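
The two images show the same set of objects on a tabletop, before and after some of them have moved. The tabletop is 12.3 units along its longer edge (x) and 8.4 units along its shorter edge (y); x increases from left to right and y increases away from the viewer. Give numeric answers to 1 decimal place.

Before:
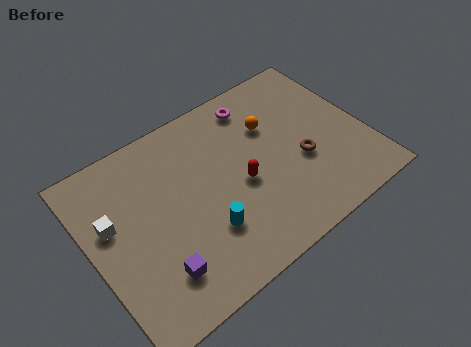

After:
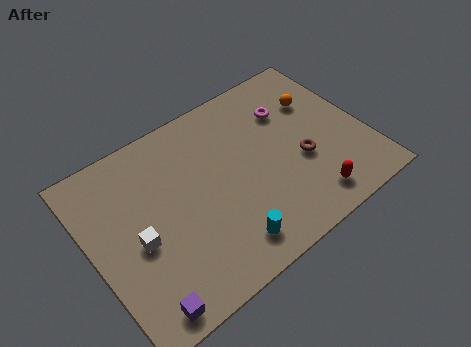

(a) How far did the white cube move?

1.7

From (1.0, 5.1) to (1.9, 3.7), the white cube covered √(0.9² + 1.4²) ≈ 1.7 units.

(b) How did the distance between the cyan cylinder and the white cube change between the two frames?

-0.3

Before: roughly 4.5 units apart; after: 4.2. That's 0.3 units closer together.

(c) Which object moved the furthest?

the red capsule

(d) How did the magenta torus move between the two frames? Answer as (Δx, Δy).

(1.3, -1.1)

From the two frames, the magenta torus sits at roughly (8.0, 7.1) before and (9.3, 6.0) after.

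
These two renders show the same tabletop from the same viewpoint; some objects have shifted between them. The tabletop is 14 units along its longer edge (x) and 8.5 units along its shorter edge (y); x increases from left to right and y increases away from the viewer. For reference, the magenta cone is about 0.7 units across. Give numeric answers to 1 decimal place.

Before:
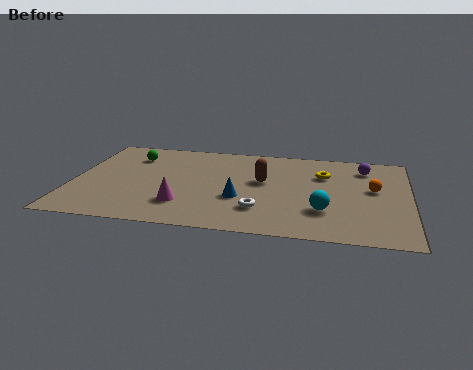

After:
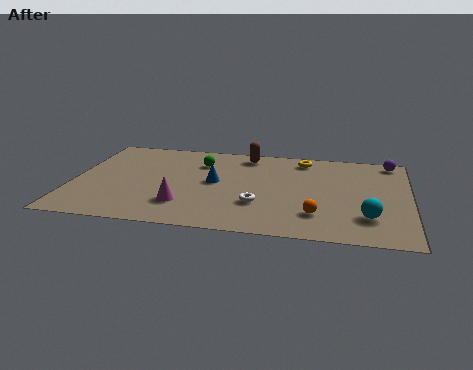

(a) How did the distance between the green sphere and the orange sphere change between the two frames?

-3.8

Before: roughly 10.3 units apart; after: 6.5. That's 3.8 units closer together.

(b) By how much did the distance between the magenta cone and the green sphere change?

-0.8

The distance was about 4.9 in the first image and 4.1 in the second, so they moved 0.8 units closer together.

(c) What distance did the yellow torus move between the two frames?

1.7

The yellow torus moved from about (10.4, 5.9) to (9.5, 7.3), a distance of √(0.9² + 1.4²) ≈ 1.7.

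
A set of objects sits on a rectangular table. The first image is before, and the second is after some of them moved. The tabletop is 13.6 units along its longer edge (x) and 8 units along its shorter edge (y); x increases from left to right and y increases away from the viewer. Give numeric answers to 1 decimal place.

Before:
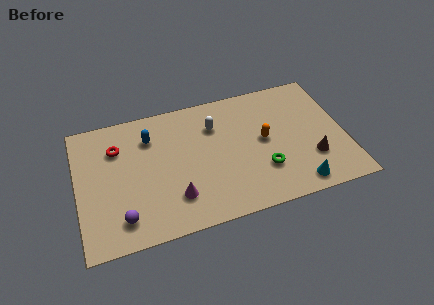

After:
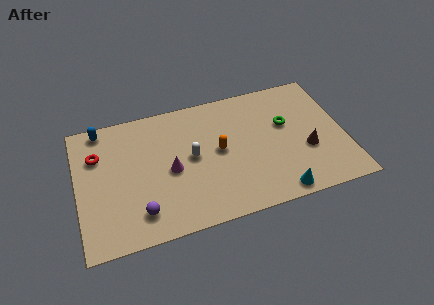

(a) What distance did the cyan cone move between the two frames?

1.0

The cyan cone moved from about (10.9, 1.0) to (9.9, 0.8), a distance of √(1.0² + 0.2²) ≈ 1.0.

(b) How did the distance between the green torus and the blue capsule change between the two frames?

+3.0

The distance was about 6.6 in the first image and 9.6 in the second, so they moved 3.0 units further apart.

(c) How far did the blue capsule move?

2.7

The blue capsule moved from about (3.8, 6.0) to (1.4, 7.2), a distance of √(2.4² + 1.2²) ≈ 2.7.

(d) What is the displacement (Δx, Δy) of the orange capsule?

(-2.3, 0.0)

From the two frames, the orange capsule sits at roughly (9.5, 4.2) before and (7.2, 4.2) after.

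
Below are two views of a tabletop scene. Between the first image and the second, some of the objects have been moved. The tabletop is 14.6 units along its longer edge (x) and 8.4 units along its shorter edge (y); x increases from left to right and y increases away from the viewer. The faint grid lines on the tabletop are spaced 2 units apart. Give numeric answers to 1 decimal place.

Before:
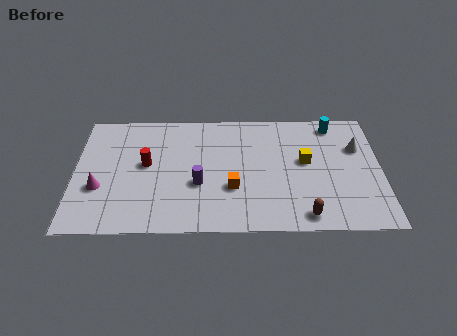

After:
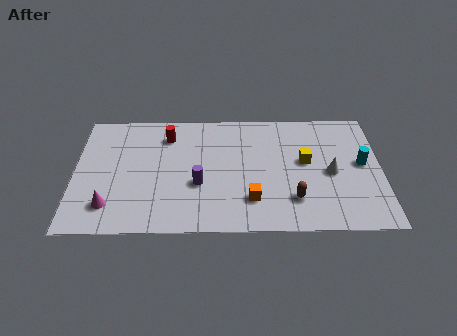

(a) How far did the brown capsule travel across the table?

1.2

From (10.9, 1.0) to (10.4, 2.1), the brown capsule covered √(0.5² + 1.1²) ≈ 1.2 units.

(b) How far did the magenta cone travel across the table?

1.3

The magenta cone was near (1.2, 3.0) before and (1.7, 1.8) after, so it travelled √(0.5² + 1.2²) ≈ 1.3 units.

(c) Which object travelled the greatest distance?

the cyan cylinder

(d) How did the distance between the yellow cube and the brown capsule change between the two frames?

-1.0

The distance was about 3.7 in the first image and 2.7 in the second, so they moved 1.0 units closer together.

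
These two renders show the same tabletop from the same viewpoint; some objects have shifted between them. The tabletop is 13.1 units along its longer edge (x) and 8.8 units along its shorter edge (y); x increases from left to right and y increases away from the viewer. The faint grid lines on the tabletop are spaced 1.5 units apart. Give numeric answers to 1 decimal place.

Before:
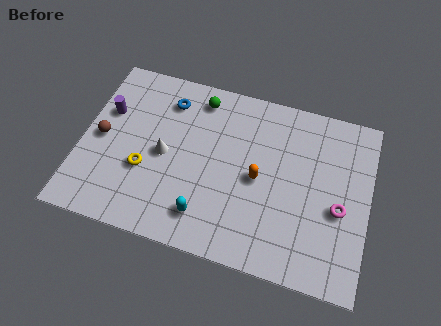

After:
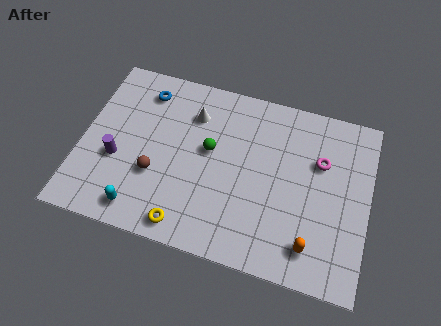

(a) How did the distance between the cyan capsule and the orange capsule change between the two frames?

+4.4

They were about 3.3 units apart before and 7.7 after — 4.4 units further apart.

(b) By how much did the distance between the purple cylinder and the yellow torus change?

+1.0

They were about 3.2 units apart before and 4.2 after — 1.0 units further apart.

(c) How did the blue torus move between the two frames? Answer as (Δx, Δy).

(-1.1, 0.2)

From the two frames, the blue torus sits at roughly (3.7, 7.0) before and (2.6, 7.2) after.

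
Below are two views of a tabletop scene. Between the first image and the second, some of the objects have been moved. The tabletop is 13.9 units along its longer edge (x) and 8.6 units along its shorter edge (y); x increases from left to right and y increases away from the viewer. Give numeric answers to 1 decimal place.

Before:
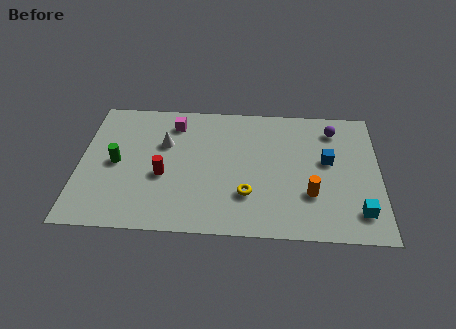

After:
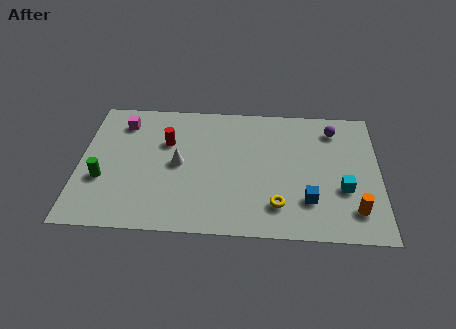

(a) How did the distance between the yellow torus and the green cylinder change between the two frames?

+1.9

The distance was about 6.3 in the first image and 8.2 in the second, so they moved 1.9 units further apart.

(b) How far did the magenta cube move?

2.4

From (4.3, 7.0) to (1.9, 6.9), the magenta cube covered √(2.4² + 0.1²) ≈ 2.4 units.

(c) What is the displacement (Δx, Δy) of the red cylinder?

(0.1, 2.2)

The red cylinder was at about (3.9, 3.5) and moved to about (4.0, 5.7).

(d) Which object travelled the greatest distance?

the blue cube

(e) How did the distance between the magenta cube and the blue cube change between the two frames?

+2.3

The distance was about 7.5 in the first image and 9.8 in the second, so they moved 2.3 units further apart.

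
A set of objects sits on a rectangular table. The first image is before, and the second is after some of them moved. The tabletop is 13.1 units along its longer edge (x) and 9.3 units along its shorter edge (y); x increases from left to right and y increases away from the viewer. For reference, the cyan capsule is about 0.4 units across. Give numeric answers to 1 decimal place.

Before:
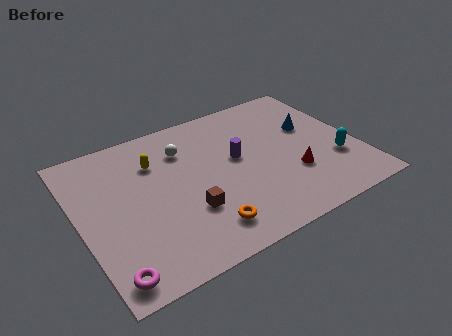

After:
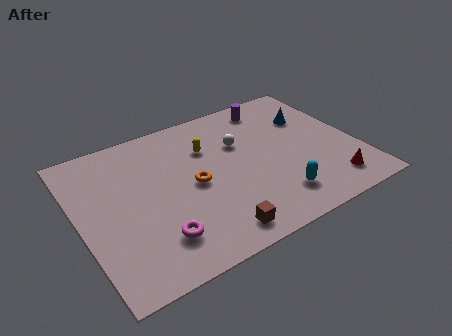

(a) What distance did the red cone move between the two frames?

2.1

From (9.8, 3.0) to (11.4, 1.6), the red cone covered √(1.6² + 1.4²) ≈ 2.1 units.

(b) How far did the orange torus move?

2.8

The orange torus moved from about (5.3, 1.7) to (5.3, 4.5), a distance of √(0.0² + 2.8²) ≈ 2.8.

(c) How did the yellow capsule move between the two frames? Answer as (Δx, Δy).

(2.5, -0.2)

From the two frames, the yellow capsule sits at roughly (3.8, 6.7) before and (6.3, 6.5) after.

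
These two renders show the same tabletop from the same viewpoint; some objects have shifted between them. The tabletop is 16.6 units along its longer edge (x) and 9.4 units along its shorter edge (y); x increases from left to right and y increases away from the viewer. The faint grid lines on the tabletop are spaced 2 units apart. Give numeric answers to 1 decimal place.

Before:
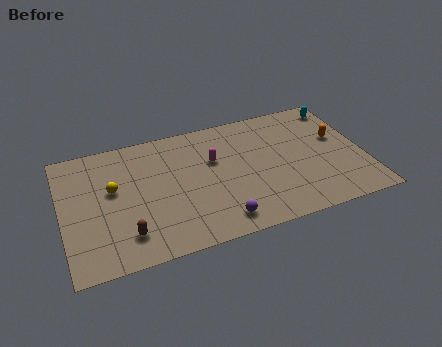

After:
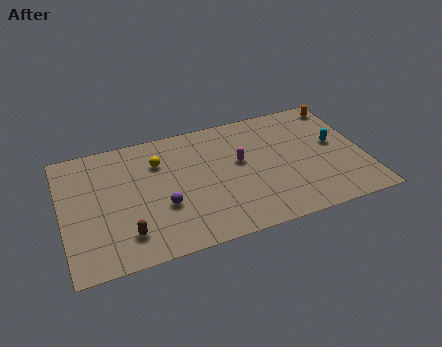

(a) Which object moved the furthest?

the purple sphere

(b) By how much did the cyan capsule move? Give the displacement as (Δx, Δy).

(-0.6, -2.9)

The cyan capsule was at about (15.7, 8.1) and moved to about (15.1, 5.2).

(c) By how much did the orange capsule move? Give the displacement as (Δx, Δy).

(0.5, 2.6)

The orange capsule was at about (15.3, 5.6) and moved to about (15.8, 8.2).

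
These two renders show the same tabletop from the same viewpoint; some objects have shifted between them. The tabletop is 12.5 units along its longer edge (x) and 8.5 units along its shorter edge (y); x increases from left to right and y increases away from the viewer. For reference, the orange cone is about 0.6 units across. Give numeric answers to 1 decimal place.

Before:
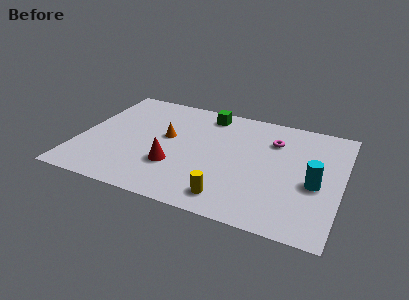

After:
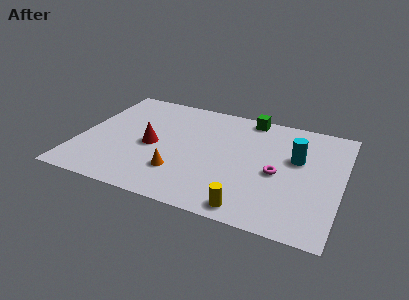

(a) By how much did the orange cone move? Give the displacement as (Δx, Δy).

(0.9, -2.5)

The orange cone started near (4.1, 4.8) and ended near (5.0, 2.3).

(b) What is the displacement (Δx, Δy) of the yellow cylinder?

(1.0, -0.4)

The yellow cylinder was at about (7.5, 1.3) and moved to about (8.5, 0.9).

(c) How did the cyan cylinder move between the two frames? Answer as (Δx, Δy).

(-1.0, 1.6)

The cyan cylinder started near (11.3, 3.6) and ended near (10.3, 5.2).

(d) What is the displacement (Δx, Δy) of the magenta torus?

(0.4, -2.4)

The magenta torus started near (9.1, 6.2) and ended near (9.5, 3.8).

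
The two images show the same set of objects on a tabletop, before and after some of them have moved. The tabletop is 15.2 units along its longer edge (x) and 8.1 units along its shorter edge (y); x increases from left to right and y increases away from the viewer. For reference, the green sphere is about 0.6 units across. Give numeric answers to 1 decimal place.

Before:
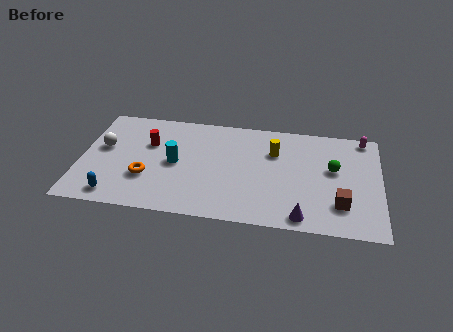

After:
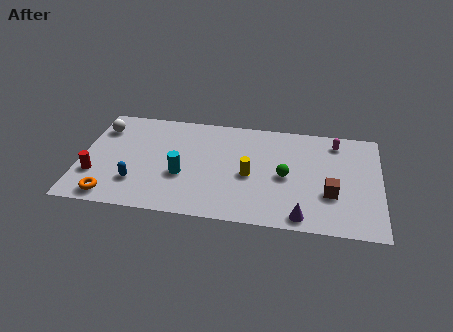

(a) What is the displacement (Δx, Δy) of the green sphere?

(-2.4, -0.9)

From the two frames, the green sphere sits at roughly (12.8, 4.7) before and (10.4, 3.8) after.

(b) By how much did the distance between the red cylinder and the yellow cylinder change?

+1.5

Before: roughly 6.4 units apart; after: 7.9. That's 1.5 units further apart.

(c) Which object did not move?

the purple cone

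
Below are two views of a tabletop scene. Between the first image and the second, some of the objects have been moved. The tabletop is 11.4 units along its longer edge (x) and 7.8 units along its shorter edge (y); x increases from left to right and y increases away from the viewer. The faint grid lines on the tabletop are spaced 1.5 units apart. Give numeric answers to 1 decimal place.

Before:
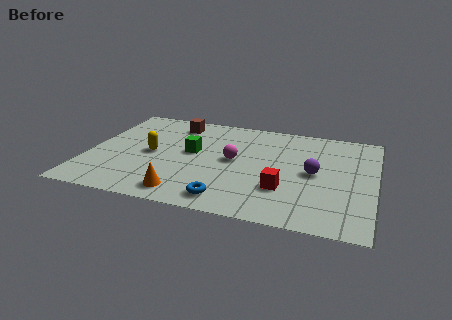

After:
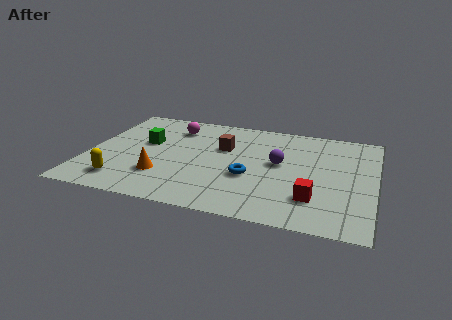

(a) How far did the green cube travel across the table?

1.9

The green cube moved from about (4.1, 4.3) to (2.2, 4.6), a distance of √(1.9² + 0.3²) ≈ 1.9.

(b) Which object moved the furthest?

the magenta sphere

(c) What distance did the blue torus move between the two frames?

2.0

The blue torus moved from about (5.8, 1.1) to (6.5, 3.0), a distance of √(0.7² + 1.9²) ≈ 2.0.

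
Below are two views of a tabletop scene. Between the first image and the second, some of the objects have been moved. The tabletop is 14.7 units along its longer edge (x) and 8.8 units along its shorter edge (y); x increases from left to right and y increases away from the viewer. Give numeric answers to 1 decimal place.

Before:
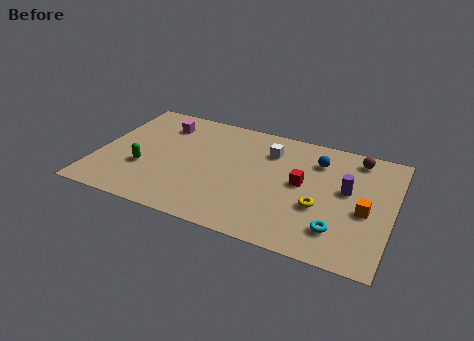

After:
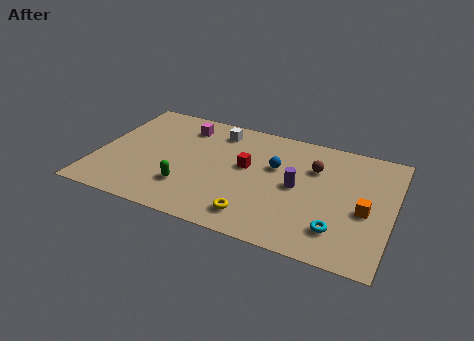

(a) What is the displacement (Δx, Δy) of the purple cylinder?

(-2.4, -0.6)

The purple cylinder was at about (12.4, 5.0) and moved to about (10.0, 4.4).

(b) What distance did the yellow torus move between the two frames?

3.5

The yellow torus moved from about (11.2, 3.3) to (8.2, 1.5), a distance of √(3.0² + 1.8²) ≈ 3.5.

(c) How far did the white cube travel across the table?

2.8

The white cube was near (8.4, 6.6) before and (5.7, 7.3) after, so it travelled √(2.7² + 0.7²) ≈ 2.8 units.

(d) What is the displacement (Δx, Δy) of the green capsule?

(2.3, -0.7)

The green capsule started near (2.4, 3.1) and ended near (4.7, 2.4).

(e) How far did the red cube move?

2.8

From (10.2, 4.7) to (7.4, 5.0), the red cube covered √(2.8² + 0.3²) ≈ 2.8 units.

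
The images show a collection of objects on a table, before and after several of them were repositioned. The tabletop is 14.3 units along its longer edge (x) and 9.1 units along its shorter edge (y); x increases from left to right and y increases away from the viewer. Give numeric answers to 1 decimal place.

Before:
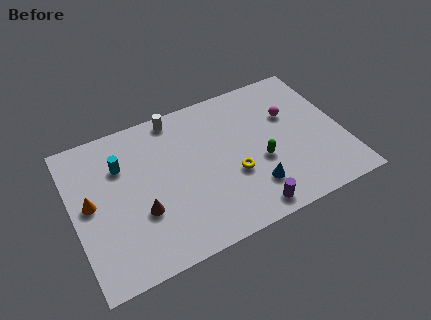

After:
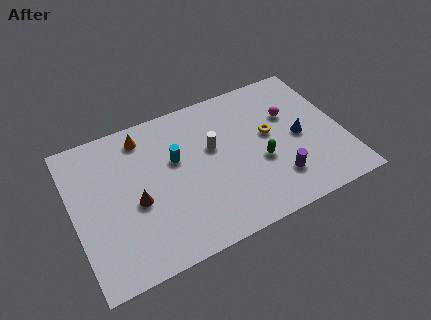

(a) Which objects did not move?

the magenta sphere and the green capsule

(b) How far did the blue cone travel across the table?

3.5

The blue cone was near (9.2, 2.2) before and (12.0, 4.3) after, so it travelled √(2.8² + 2.1²) ≈ 3.5 units.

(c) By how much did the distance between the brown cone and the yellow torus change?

+2.5

They were about 4.9 units apart before and 7.4 after — 2.5 units further apart.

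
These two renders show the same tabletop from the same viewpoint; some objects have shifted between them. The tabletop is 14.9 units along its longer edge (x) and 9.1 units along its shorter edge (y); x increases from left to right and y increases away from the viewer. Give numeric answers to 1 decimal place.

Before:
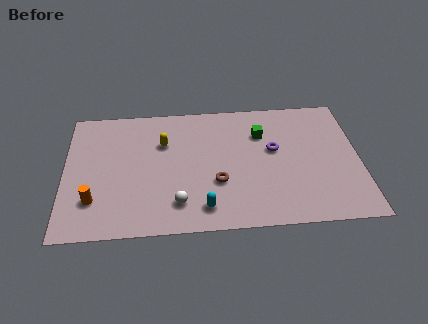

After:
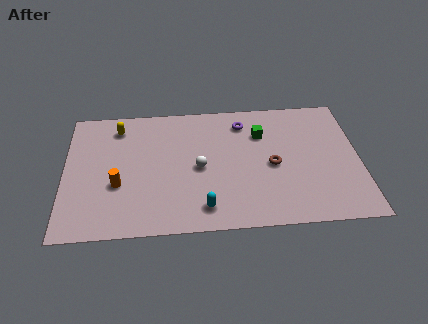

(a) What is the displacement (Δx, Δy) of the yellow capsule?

(-2.3, 1.3)

The yellow capsule was at about (5.0, 6.2) and moved to about (2.7, 7.5).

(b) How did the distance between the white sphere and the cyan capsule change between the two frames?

+1.4

The distance was about 1.4 in the first image and 2.8 in the second, so they moved 1.4 units further apart.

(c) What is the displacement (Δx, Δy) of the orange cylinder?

(1.2, 1.0)

The orange cylinder was at about (1.5, 2.4) and moved to about (2.7, 3.4).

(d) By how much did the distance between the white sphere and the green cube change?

-2.4

They were about 6.3 units apart before and 3.9 after — 2.4 units closer together.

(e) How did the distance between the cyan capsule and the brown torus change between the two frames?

+2.6

Before: roughly 1.8 units apart; after: 4.4. That's 2.6 units further apart.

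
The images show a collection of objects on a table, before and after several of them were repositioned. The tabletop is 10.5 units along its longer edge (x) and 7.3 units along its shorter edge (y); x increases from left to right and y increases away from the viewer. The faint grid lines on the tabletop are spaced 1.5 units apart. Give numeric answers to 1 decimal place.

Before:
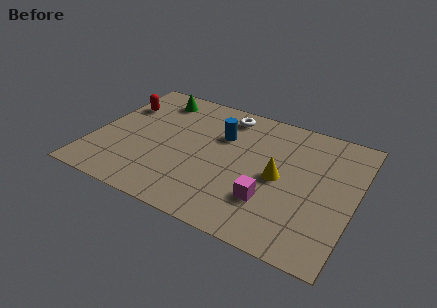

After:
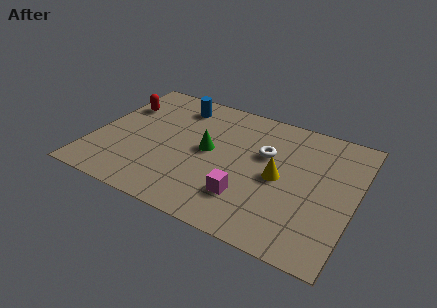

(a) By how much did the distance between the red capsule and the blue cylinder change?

-1.8

The distance was about 4.2 in the first image and 2.4 in the second, so they moved 1.8 units closer together.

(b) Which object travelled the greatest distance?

the green cone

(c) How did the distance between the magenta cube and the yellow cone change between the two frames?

+0.5

The distance was about 1.4 in the first image and 1.9 in the second, so they moved 0.5 units further apart.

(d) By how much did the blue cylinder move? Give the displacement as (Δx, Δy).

(-2.0, 1.1)

The blue cylinder started near (5.0, 4.9) and ended near (3.0, 6.0).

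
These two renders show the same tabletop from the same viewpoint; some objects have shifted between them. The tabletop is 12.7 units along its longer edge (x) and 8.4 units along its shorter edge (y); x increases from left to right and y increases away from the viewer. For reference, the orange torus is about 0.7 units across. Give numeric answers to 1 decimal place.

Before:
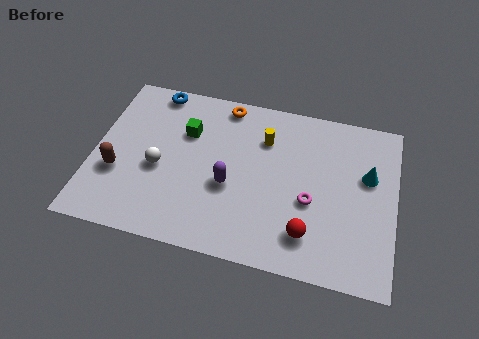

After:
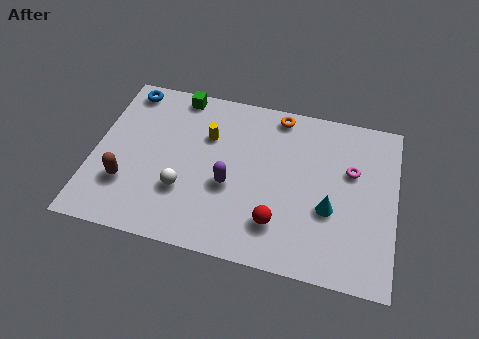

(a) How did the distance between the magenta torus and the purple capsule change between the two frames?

+1.9

Before: roughly 3.4 units apart; after: 5.3. That's 1.9 units further apart.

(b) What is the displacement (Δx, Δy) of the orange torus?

(2.3, 0.0)

From the two frames, the orange torus sits at roughly (5.3, 7.5) before and (7.6, 7.5) after.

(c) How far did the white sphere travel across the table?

1.4

The white sphere moved from about (2.8, 3.6) to (3.9, 2.7), a distance of √(1.1² + 0.9²) ≈ 1.4.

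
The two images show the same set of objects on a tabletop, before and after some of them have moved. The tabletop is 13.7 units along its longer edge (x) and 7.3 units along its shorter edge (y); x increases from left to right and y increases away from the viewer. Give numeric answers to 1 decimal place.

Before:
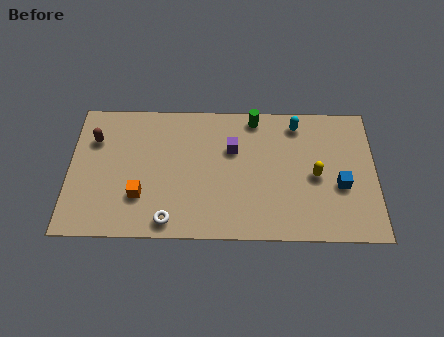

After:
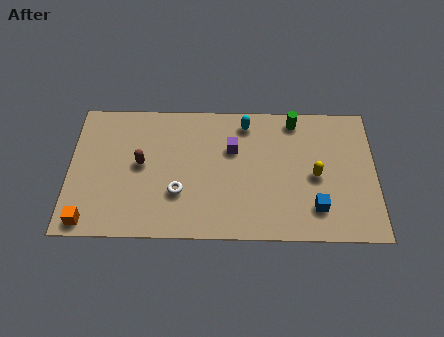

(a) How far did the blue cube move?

1.6

The blue cube moved from about (12.1, 2.9) to (11.0, 1.7), a distance of √(1.1² + 1.2²) ≈ 1.6.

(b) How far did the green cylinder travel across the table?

1.8

From (8.3, 6.5) to (10.1, 6.4), the green cylinder covered √(1.8² + 0.1²) ≈ 1.8 units.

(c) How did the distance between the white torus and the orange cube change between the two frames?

+2.5

They were about 1.8 units apart before and 4.3 after — 2.5 units further apart.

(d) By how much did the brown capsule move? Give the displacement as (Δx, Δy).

(2.1, -1.3)

From the two frames, the brown capsule sits at roughly (1.1, 5.2) before and (3.2, 3.9) after.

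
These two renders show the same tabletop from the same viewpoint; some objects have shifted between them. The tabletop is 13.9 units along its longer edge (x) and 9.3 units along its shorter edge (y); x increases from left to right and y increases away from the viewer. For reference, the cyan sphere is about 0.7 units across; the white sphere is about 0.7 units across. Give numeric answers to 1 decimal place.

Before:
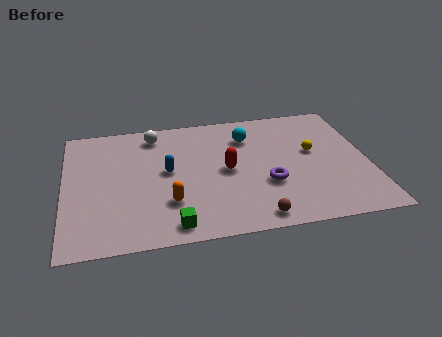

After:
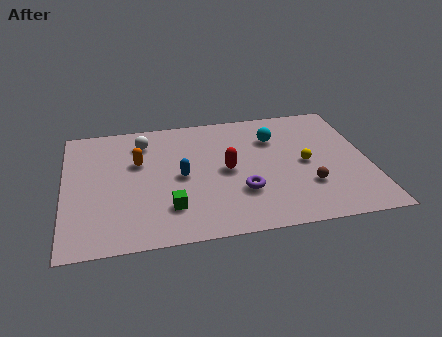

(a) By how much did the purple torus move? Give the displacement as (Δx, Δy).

(-1.2, -0.4)

The purple torus started near (9.2, 3.3) and ended near (8.0, 2.9).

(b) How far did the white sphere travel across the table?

0.7

From (4.2, 7.9) to (3.7, 7.4), the white sphere covered √(0.5² + 0.5²) ≈ 0.7 units.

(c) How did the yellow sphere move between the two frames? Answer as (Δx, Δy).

(-0.4, -0.8)

The yellow sphere started near (11.4, 5.3) and ended near (11.0, 4.5).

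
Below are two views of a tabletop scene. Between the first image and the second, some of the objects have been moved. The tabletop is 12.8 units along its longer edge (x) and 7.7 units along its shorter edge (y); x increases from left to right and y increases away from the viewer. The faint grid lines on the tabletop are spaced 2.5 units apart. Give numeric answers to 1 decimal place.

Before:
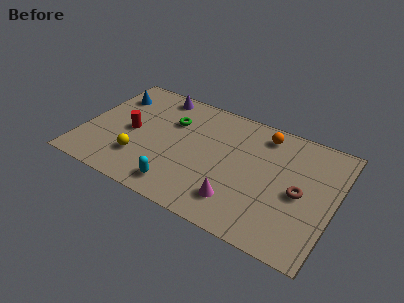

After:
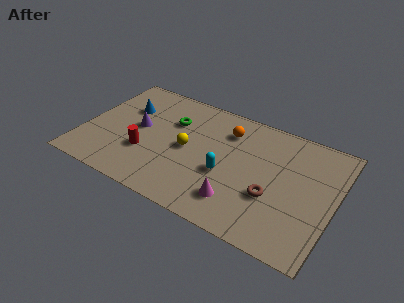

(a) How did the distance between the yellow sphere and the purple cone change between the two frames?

-2.1

The distance was about 4.7 in the first image and 2.6 in the second, so they moved 2.1 units closer together.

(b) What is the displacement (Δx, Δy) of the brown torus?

(-1.3, -0.8)

The brown torus was at about (11.1, 3.6) and moved to about (9.8, 2.8).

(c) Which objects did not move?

the green torus and the magenta cone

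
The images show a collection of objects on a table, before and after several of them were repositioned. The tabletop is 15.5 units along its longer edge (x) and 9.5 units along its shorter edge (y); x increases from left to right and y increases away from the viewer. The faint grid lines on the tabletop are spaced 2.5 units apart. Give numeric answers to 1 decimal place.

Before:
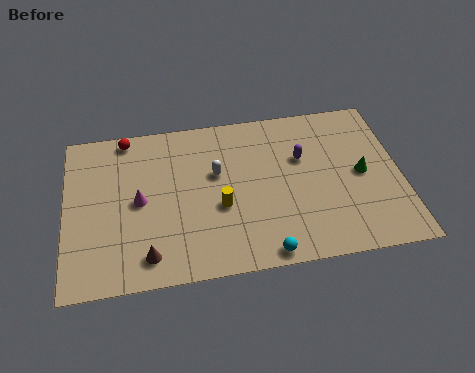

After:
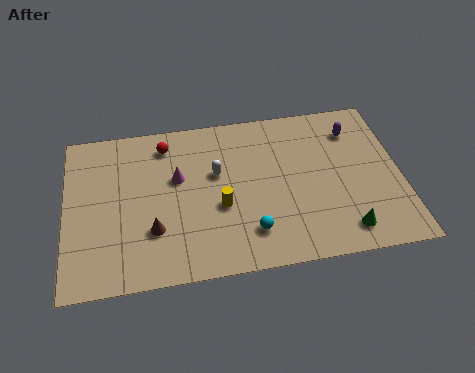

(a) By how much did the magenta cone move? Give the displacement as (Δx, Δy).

(1.8, 1.1)

From the two frames, the magenta cone sits at roughly (3.4, 4.7) before and (5.2, 5.8) after.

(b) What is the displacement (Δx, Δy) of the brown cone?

(0.3, 1.4)

From the two frames, the brown cone sits at roughly (3.7, 1.5) before and (4.0, 2.9) after.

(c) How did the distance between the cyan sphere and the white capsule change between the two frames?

-1.4

The distance was about 5.4 in the first image and 4.0 in the second, so they moved 1.4 units closer together.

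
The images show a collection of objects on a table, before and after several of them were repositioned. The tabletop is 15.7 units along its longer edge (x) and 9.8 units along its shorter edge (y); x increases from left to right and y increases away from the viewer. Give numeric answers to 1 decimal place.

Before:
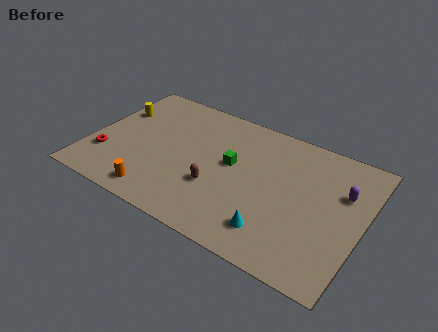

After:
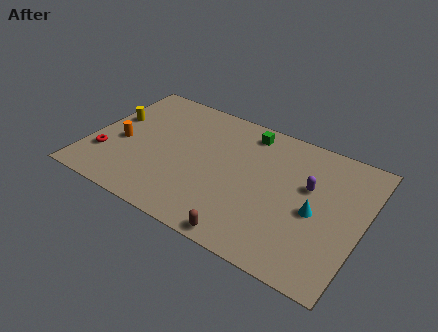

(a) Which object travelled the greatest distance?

the orange cylinder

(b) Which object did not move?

the red torus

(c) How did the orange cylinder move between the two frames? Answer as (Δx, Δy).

(-2.6, 2.9)

The orange cylinder started near (4.4, 1.3) and ended near (1.8, 4.2).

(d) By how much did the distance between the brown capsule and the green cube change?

+5.5

Before: roughly 2.2 units apart; after: 7.7. That's 5.5 units further apart.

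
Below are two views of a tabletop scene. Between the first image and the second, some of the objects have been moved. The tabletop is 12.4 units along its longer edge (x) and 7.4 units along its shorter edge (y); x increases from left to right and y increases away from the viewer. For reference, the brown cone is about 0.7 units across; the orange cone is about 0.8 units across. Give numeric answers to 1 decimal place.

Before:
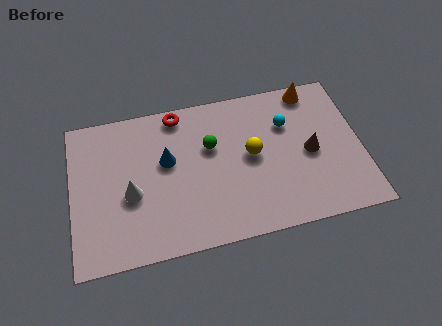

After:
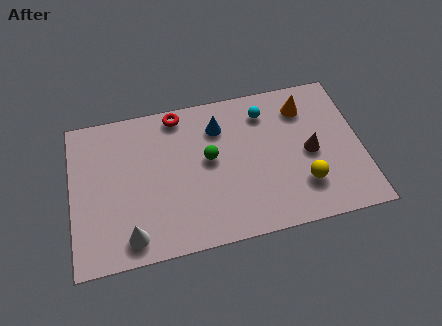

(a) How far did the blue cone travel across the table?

2.6

From (4.1, 4.4) to (6.4, 5.6), the blue cone covered √(2.3² + 1.2²) ≈ 2.6 units.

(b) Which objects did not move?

the red torus and the brown cone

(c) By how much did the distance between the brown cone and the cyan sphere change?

+1.2

Before: roughly 1.8 units apart; after: 3.0. That's 1.2 units further apart.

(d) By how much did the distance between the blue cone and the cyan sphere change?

-3.2

The distance was about 5.2 in the first image and 2.0 in the second, so they moved 3.2 units closer together.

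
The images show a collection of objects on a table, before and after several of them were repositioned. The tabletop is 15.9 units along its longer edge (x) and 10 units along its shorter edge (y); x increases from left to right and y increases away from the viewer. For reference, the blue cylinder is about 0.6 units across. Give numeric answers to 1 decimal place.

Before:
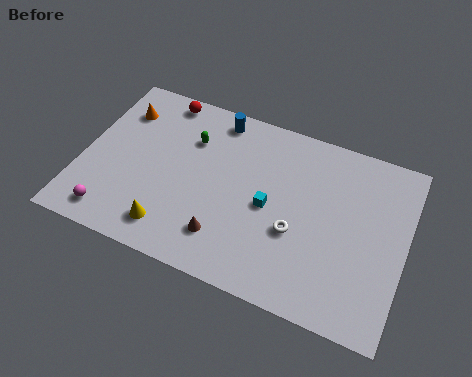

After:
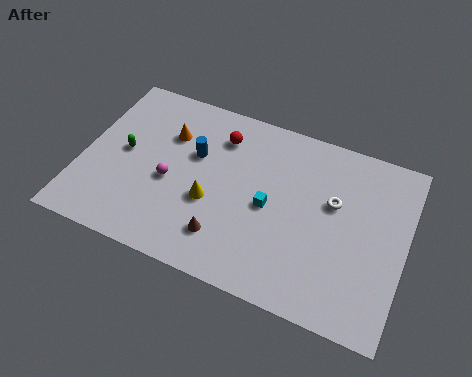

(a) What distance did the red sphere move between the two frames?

3.3

The red sphere was near (3.4, 9.0) before and (6.5, 7.8) after, so it travelled √(3.1² + 1.2²) ≈ 3.3 units.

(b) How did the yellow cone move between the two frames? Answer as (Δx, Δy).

(1.7, 2.2)

The yellow cone was at about (4.8, 1.7) and moved to about (6.5, 3.9).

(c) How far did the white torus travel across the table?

2.8

From (10.7, 3.8) to (12.3, 6.1), the white torus covered √(1.6² + 2.3²) ≈ 2.8 units.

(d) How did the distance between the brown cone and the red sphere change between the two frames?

-2.2

They were about 7.9 units apart before and 5.7 after — 2.2 units closer together.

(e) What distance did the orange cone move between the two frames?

2.6

From (1.5, 7.6) to (4.0, 7.0), the orange cone covered √(2.5² + 0.6²) ≈ 2.6 units.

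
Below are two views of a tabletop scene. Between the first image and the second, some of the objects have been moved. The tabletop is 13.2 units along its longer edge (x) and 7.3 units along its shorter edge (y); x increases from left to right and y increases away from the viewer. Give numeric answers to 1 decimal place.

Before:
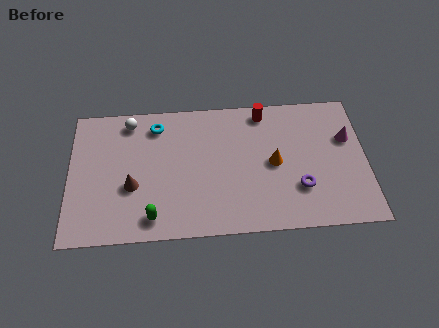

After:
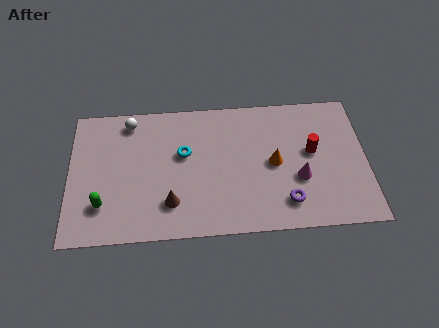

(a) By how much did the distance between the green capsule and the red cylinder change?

+2.3

They were about 7.3 units apart before and 9.6 after — 2.3 units further apart.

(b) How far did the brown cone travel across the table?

2.0

From (2.8, 2.8) to (4.5, 1.8), the brown cone covered √(1.7² + 1.0²) ≈ 2.0 units.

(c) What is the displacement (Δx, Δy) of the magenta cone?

(-2.2, -2.0)

The magenta cone started near (12.4, 4.7) and ended near (10.2, 2.7).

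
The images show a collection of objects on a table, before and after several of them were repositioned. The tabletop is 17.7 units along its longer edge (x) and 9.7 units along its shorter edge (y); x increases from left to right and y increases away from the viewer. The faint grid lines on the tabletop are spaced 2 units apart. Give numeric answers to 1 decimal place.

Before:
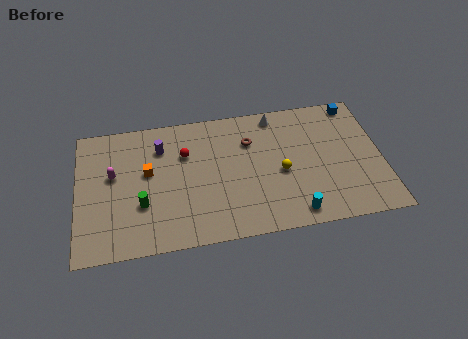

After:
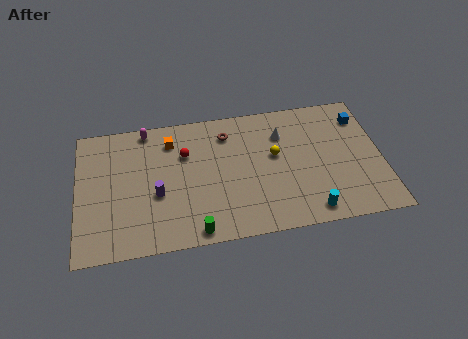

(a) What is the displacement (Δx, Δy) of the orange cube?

(1.4, 2.1)

From the two frames, the orange cube sits at roughly (4.1, 5.6) before and (5.5, 7.7) after.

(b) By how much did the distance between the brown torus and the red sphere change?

-1.1

Before: roughly 3.8 units apart; after: 2.7. That's 1.1 units closer together.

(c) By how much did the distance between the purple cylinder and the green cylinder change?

-0.5

Before: roughly 4.2 units apart; after: 3.7. That's 0.5 units closer together.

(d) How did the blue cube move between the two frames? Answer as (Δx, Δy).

(0.3, -1.1)

The blue cube started near (16.4, 8.7) and ended near (16.7, 7.6).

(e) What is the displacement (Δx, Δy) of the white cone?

(0.3, -1.5)

The white cone was at about (11.7, 8.6) and moved to about (12.0, 7.1).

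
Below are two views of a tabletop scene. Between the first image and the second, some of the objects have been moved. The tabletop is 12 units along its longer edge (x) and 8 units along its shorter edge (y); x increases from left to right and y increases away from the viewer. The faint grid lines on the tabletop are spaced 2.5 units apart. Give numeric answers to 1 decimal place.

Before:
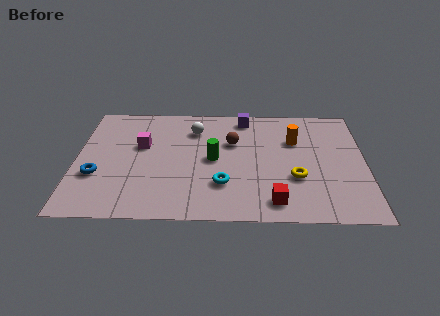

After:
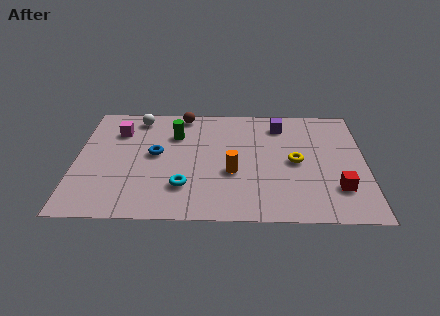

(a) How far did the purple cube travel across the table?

1.6

The purple cube moved from about (7.0, 7.0) to (8.5, 6.5), a distance of √(1.5² + 0.5²) ≈ 1.6.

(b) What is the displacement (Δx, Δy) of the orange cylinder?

(-2.6, -2.3)

From the two frames, the orange cylinder sits at roughly (9.1, 5.4) before and (6.5, 3.1) after.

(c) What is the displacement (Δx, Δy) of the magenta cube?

(-1.0, 1.0)

The magenta cube was at about (2.7, 4.9) and moved to about (1.7, 5.9).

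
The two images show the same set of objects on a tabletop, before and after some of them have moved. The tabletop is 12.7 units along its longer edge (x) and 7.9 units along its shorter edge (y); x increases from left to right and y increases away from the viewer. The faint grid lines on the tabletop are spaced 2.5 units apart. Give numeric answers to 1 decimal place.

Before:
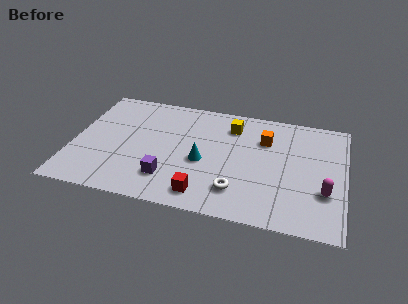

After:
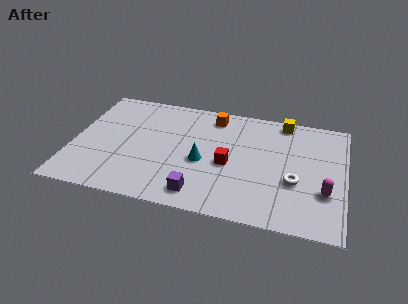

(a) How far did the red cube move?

2.5

From (6.3, 1.2) to (7.3, 3.5), the red cube covered √(1.0² + 2.3²) ≈ 2.5 units.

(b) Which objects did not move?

the magenta capsule and the cyan cone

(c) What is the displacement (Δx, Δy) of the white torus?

(2.6, 1.2)

The white torus started near (7.8, 1.8) and ended near (10.4, 3.0).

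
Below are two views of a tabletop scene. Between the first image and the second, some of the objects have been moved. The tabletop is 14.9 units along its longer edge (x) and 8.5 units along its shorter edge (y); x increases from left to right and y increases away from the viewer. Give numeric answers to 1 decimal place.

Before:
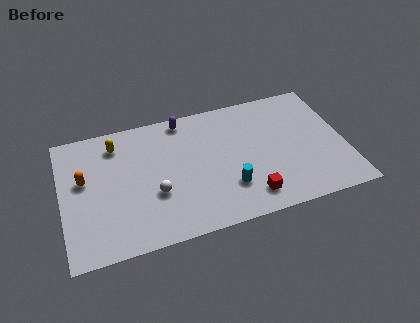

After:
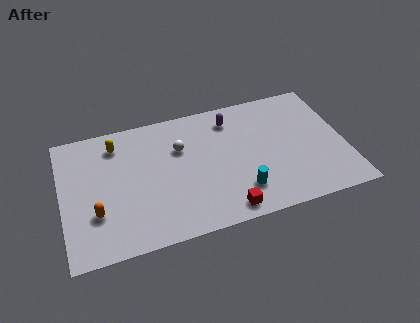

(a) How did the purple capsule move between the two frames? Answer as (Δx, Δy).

(2.5, -0.7)

The purple capsule was at about (6.6, 7.6) and moved to about (9.1, 6.9).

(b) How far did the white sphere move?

3.0

The white sphere was near (4.8, 3.1) before and (6.3, 5.7) after, so it travelled √(1.5² + 2.6²) ≈ 3.0 units.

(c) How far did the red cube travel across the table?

1.4

The red cube moved from about (9.6, 1.5) to (8.3, 1.0), a distance of √(1.3² + 0.5²) ≈ 1.4.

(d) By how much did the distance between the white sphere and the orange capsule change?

+1.4

The distance was about 4.1 in the first image and 5.5 in the second, so they moved 1.4 units further apart.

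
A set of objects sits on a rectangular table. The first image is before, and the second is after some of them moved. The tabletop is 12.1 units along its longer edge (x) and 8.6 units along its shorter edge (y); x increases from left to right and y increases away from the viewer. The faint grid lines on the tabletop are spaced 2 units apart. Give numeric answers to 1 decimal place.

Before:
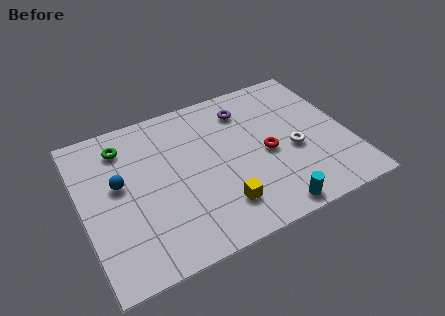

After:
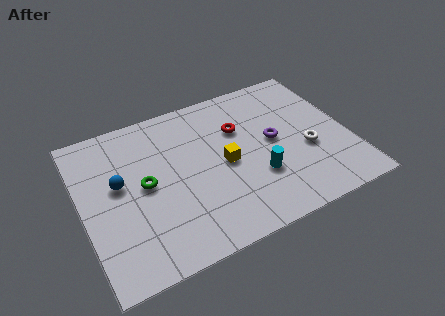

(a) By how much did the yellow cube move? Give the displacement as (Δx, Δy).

(0.5, 2.2)

The yellow cube started near (5.9, 1.9) and ended near (6.4, 4.1).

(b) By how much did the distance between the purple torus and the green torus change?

+0.3

Before: roughly 5.6 units apart; after: 5.9. That's 0.3 units further apart.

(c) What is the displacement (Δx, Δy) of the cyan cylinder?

(-0.3, 2.0)

The cyan cylinder started near (8.0, 0.8) and ended near (7.7, 2.8).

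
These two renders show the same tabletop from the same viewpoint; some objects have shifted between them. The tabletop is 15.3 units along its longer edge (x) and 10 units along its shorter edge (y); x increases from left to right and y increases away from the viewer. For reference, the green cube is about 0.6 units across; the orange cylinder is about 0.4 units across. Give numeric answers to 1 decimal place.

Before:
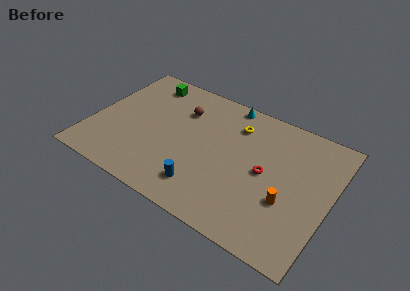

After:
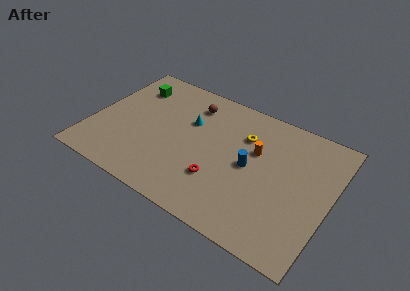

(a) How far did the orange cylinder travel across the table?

3.6

The orange cylinder moved from about (12.8, 3.6) to (10.4, 6.3), a distance of √(2.4² + 2.7²) ≈ 3.6.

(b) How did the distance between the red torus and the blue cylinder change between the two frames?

-2.0

They were about 4.6 units apart before and 2.6 after — 2.0 units closer together.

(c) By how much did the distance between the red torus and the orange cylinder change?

+1.7

They were about 2.1 units apart before and 3.8 after — 1.7 units further apart.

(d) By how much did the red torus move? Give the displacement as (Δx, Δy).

(-2.7, -2.0)

The red torus started near (11.2, 5.0) and ended near (8.5, 3.0).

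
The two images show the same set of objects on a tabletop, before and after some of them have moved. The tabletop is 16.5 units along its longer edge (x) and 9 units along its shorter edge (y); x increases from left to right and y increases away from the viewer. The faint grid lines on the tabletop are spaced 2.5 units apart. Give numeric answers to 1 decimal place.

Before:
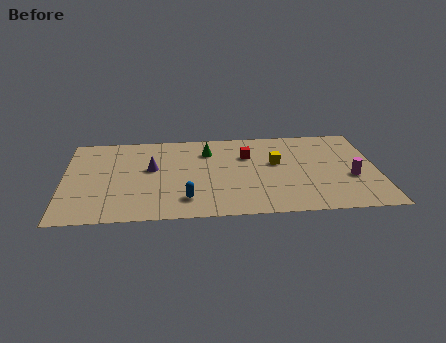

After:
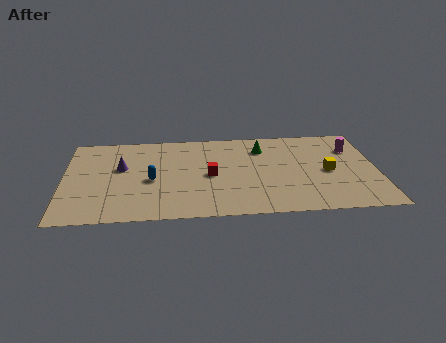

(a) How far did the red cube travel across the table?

2.8

The red cube moved from about (9.7, 6.2) to (7.7, 4.3), a distance of √(2.0² + 1.9²) ≈ 2.8.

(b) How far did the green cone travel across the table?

2.9

The green cone was near (7.6, 6.8) before and (10.5, 6.9) after, so it travelled √(2.9² + 0.1²) ≈ 2.9 units.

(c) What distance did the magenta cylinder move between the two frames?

3.0

The magenta cylinder moved from about (15.1, 3.5) to (15.3, 6.5), a distance of √(0.2² + 3.0²) ≈ 3.0.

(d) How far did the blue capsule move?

2.8

From (6.4, 1.9) to (4.6, 4.0), the blue capsule covered √(1.8² + 2.1²) ≈ 2.8 units.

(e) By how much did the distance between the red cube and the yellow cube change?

+4.5

Before: roughly 1.7 units apart; after: 6.2. That's 4.5 units further apart.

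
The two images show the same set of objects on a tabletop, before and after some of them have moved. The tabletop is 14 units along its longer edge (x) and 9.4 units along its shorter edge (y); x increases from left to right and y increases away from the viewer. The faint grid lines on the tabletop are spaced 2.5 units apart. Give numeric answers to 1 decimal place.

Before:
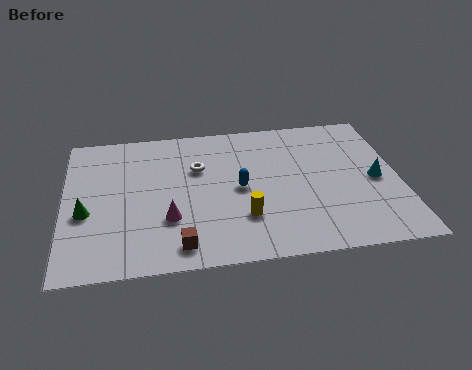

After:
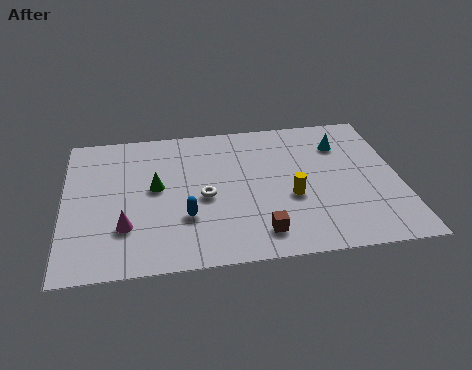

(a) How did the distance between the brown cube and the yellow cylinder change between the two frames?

-0.5

The distance was about 3.0 in the first image and 2.5 in the second, so they moved 0.5 units closer together.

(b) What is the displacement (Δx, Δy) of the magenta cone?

(-1.8, -0.3)

The magenta cone started near (4.3, 3.0) and ended near (2.5, 2.7).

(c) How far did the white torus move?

2.0

The white torus was near (5.6, 6.2) before and (5.8, 4.2) after, so it travelled √(0.2² + 2.0²) ≈ 2.0 units.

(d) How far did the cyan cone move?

2.9

From (13.0, 4.4) to (11.7, 7.0), the cyan cone covered √(1.3² + 2.6²) ≈ 2.9 units.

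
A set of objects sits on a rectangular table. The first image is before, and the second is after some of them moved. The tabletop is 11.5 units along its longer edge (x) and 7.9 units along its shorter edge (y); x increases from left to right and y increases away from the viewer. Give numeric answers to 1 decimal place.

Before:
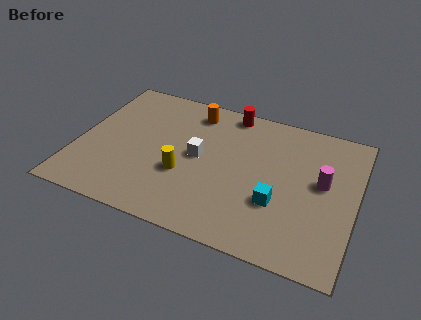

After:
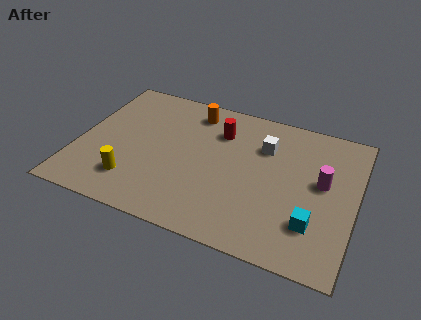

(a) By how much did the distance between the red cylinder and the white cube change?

-1.3

The distance was about 3.2 in the first image and 1.9 in the second, so they moved 1.3 units closer together.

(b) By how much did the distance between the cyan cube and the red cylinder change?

+0.6

Before: roughly 5.0 units apart; after: 5.6. That's 0.6 units further apart.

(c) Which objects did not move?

the magenta cylinder and the orange cylinder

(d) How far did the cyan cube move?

1.6

The cyan cube was near (8.4, 2.7) before and (9.9, 2.1) after, so it travelled √(1.5² + 0.6²) ≈ 1.6 units.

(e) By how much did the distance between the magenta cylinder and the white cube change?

-2.3

The distance was about 5.1 in the first image and 2.8 in the second, so they moved 2.3 units closer together.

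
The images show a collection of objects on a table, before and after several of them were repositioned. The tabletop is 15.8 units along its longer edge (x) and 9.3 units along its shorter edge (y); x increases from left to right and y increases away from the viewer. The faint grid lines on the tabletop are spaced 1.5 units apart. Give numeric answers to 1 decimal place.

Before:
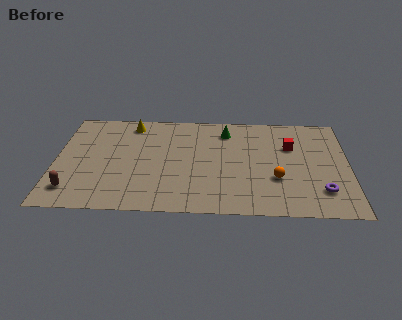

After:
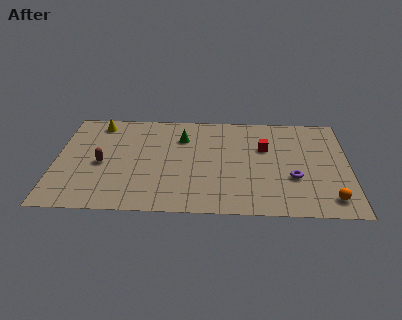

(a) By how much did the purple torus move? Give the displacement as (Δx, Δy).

(-1.5, 1.1)

From the two frames, the purple torus sits at roughly (14.3, 2.2) before and (12.8, 3.3) after.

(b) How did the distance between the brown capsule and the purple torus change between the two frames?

-3.0

The distance was about 13.3 in the first image and 10.3 in the second, so they moved 3.0 units closer together.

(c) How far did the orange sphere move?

3.3

The orange sphere moved from about (11.9, 3.2) to (14.7, 1.5), a distance of √(2.8² + 1.7²) ≈ 3.3.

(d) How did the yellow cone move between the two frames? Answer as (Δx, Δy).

(-1.8, 0.0)

The yellow cone was at about (4.0, 8.0) and moved to about (2.2, 8.0).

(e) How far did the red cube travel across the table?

1.4

The red cube was near (12.7, 6.2) before and (11.3, 6.0) after, so it travelled √(1.4² + 0.2²) ≈ 1.4 units.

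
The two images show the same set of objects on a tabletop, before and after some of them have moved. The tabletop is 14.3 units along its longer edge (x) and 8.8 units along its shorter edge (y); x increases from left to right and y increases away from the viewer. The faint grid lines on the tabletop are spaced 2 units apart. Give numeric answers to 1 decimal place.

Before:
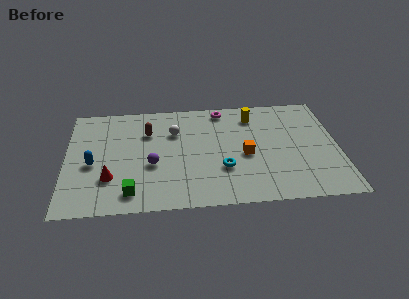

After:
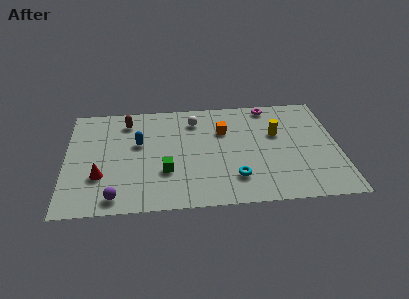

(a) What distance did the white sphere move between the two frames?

1.4

The white sphere moved from about (5.7, 6.1) to (6.8, 7.0), a distance of √(1.1² + 0.9²) ≈ 1.4.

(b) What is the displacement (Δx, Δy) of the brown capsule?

(-1.1, 1.0)

The brown capsule was at about (4.3, 6.2) and moved to about (3.2, 7.2).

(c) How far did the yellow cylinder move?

2.0

From (9.9, 7.1) to (11.1, 5.5), the yellow cylinder covered √(1.2² + 1.6²) ≈ 2.0 units.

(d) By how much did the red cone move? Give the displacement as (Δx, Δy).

(-0.5, 0.2)

The red cone started near (2.3, 2.6) and ended near (1.8, 2.8).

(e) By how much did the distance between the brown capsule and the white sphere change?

+2.2

The distance was about 1.4 in the first image and 3.6 in the second, so they moved 2.2 units further apart.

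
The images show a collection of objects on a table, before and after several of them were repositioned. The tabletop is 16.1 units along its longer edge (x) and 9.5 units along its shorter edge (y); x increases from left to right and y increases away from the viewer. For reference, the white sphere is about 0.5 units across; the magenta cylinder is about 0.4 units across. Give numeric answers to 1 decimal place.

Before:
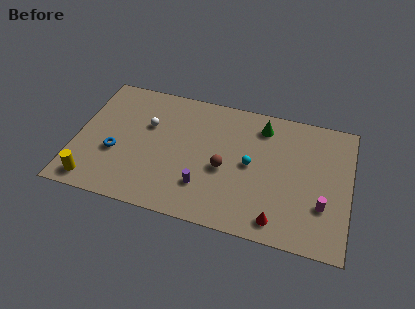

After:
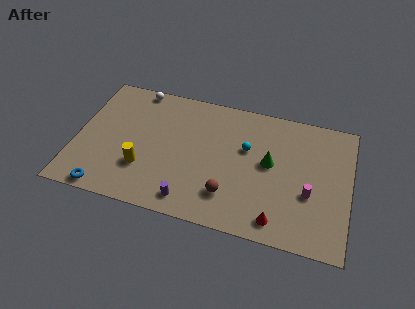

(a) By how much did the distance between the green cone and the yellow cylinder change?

-3.9

Before: roughly 11.6 units apart; after: 7.7. That's 3.9 units closer together.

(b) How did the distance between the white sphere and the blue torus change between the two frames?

+5.0

They were about 3.0 units apart before and 8.0 after — 5.0 units further apart.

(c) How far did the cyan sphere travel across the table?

1.1

From (10.3, 4.8) to (10.0, 5.9), the cyan sphere covered √(0.3² + 1.1²) ≈ 1.1 units.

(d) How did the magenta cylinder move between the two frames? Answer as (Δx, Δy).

(-0.8, 0.6)

The magenta cylinder started near (14.6, 3.0) and ended near (13.8, 3.6).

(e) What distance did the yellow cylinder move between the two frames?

3.3

The yellow cylinder moved from about (1.3, 1.2) to (4.1, 2.9), a distance of √(2.8² + 1.7²) ≈ 3.3.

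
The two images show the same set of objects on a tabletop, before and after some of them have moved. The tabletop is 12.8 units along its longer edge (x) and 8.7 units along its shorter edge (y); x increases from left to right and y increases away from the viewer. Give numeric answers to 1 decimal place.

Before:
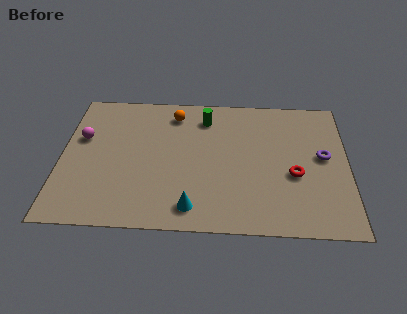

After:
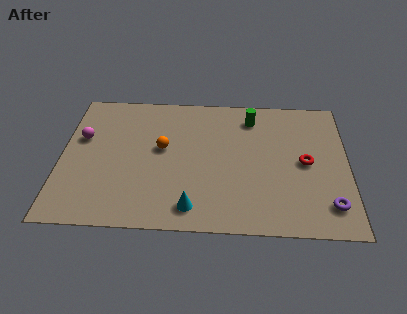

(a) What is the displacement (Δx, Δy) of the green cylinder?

(2.1, 0.1)

The green cylinder started near (6.4, 7.0) and ended near (8.5, 7.1).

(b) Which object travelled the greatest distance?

the purple torus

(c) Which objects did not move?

the cyan cone and the magenta sphere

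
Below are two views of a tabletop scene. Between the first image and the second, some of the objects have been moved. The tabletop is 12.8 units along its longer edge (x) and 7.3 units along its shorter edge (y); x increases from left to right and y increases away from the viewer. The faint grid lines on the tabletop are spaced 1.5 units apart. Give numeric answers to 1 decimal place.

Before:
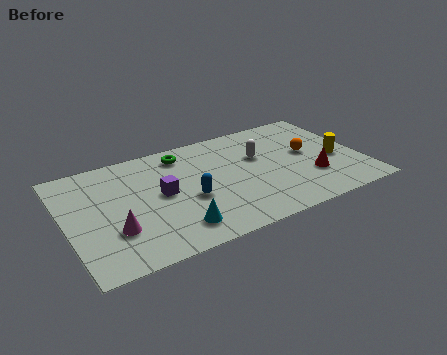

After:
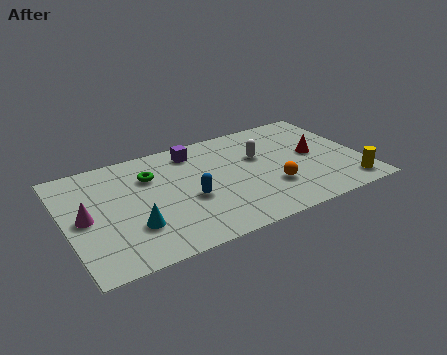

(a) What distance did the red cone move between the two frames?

1.5

The red cone moved from about (10.5, 2.3) to (10.8, 3.8), a distance of √(0.3² + 1.5²) ≈ 1.5.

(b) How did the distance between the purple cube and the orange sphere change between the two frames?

-1.7

The distance was about 6.5 in the first image and 4.8 in the second, so they moved 1.7 units closer together.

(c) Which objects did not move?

the white capsule and the blue capsule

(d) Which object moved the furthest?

the purple cube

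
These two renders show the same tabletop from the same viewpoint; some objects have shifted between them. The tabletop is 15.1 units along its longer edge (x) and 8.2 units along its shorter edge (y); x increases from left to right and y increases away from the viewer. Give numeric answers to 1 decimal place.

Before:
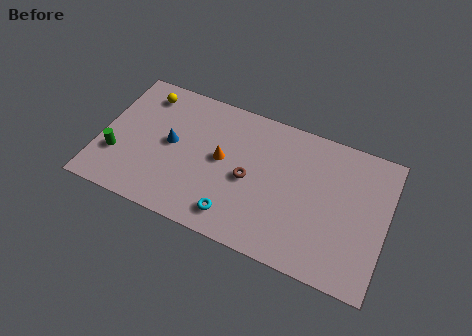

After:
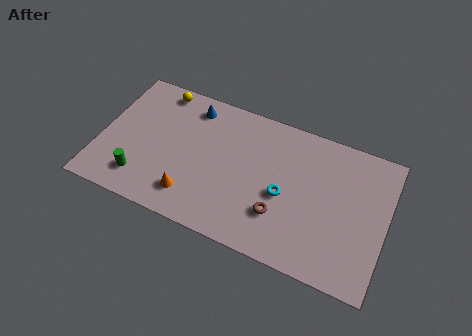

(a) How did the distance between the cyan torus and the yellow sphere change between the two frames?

+0.4

They were about 7.6 units apart before and 8.0 after — 0.4 units further apart.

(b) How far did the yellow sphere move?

0.9

The yellow sphere moved from about (2.0, 6.8) to (2.7, 7.3), a distance of √(0.7² + 0.5²) ≈ 0.9.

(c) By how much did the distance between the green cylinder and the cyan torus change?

+1.1

They were about 6.5 units apart before and 7.6 after — 1.1 units further apart.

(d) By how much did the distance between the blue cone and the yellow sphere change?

-1.2

They were about 3.0 units apart before and 1.8 after — 1.2 units closer together.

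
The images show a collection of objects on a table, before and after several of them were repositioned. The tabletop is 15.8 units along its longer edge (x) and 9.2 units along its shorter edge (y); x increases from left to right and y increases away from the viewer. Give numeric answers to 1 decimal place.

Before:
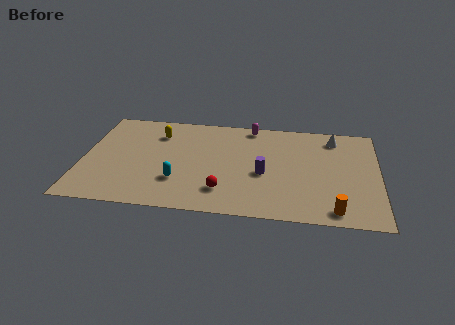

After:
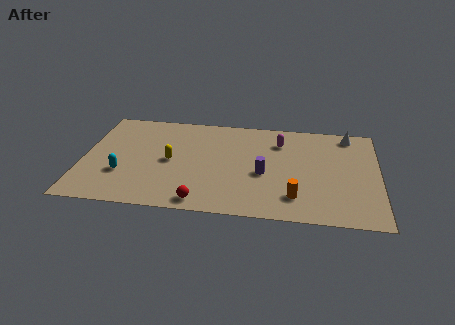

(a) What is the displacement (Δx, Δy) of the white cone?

(0.8, 0.4)

The white cone was at about (13.4, 7.7) and moved to about (14.2, 8.1).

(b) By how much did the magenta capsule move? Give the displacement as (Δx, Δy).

(1.6, -1.3)

From the two frames, the magenta capsule sits at roughly (8.9, 8.3) before and (10.5, 7.0) after.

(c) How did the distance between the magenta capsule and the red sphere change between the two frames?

+0.9

Before: roughly 6.3 units apart; after: 7.2. That's 0.9 units further apart.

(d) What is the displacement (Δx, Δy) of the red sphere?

(-1.1, -1.1)

The red sphere started near (7.6, 2.1) and ended near (6.5, 1.0).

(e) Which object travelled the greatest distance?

the cyan capsule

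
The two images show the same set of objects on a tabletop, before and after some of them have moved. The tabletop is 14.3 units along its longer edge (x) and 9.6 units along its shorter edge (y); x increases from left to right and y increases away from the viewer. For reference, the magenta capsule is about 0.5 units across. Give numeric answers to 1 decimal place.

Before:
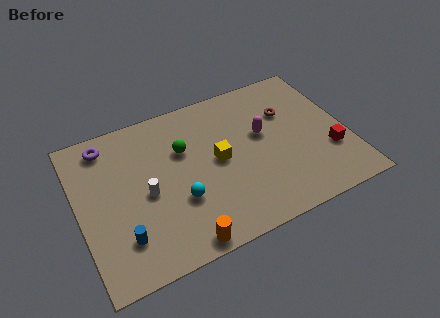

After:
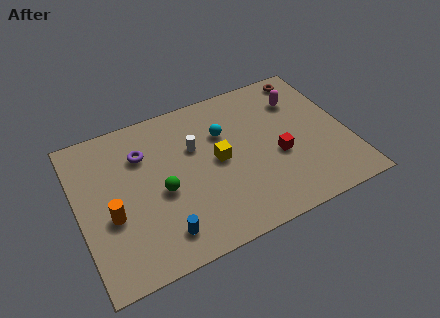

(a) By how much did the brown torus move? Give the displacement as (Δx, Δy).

(1.4, 2.0)

From the two frames, the brown torus sits at roughly (11.4, 6.5) before and (12.8, 8.5) after.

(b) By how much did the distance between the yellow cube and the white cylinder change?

-2.2

Before: roughly 3.9 units apart; after: 1.7. That's 2.2 units closer together.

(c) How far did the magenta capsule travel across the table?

2.7

The magenta capsule was near (9.9, 5.6) before and (12.1, 7.1) after, so it travelled √(2.2² + 1.5²) ≈ 2.7 units.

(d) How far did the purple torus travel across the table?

2.2

From (1.8, 8.2) to (3.6, 6.9), the purple torus covered √(1.8² + 1.3²) ≈ 2.2 units.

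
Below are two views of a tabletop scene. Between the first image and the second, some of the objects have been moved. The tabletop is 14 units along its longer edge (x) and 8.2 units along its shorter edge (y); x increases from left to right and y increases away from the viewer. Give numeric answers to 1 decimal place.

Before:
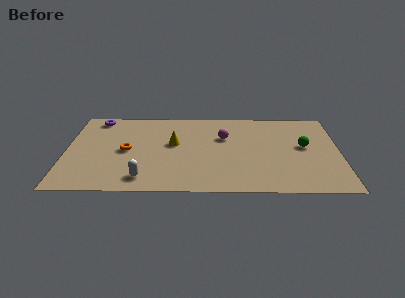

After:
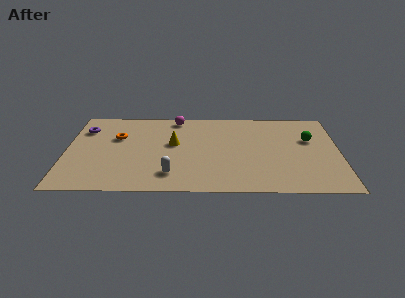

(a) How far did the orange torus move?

1.4

The orange torus was near (3.1, 4.0) before and (2.6, 5.3) after, so it travelled √(0.5² + 1.3²) ≈ 1.4 units.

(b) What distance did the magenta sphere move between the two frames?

3.1

From (8.1, 5.4) to (5.6, 7.3), the magenta sphere covered √(2.5² + 1.9²) ≈ 3.1 units.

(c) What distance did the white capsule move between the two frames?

1.5

The white capsule was near (4.0, 1.3) before and (5.4, 1.7) after, so it travelled √(1.4² + 0.4²) ≈ 1.5 units.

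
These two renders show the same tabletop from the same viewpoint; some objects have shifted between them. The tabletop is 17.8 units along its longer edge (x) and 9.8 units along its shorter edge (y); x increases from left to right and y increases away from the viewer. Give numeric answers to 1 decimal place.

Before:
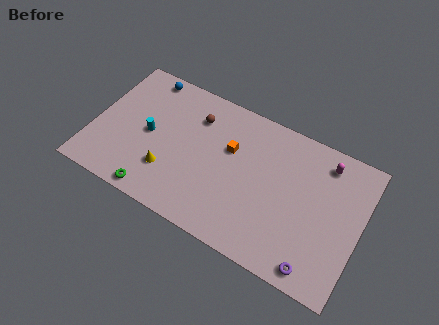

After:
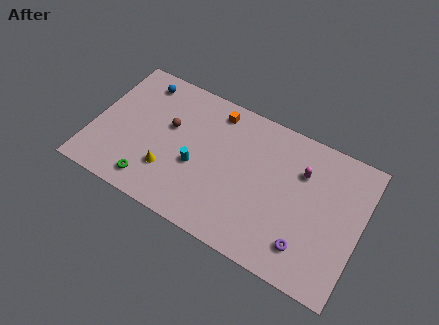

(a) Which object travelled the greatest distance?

the cyan cylinder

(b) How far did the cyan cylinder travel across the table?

3.4

The cyan cylinder was near (3.7, 4.8) before and (7.0, 4.0) after, so it travelled √(3.3² + 0.8²) ≈ 3.4 units.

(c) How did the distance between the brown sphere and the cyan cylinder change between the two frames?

-1.0

The distance was about 3.8 in the first image and 2.8 in the second, so they moved 1.0 units closer together.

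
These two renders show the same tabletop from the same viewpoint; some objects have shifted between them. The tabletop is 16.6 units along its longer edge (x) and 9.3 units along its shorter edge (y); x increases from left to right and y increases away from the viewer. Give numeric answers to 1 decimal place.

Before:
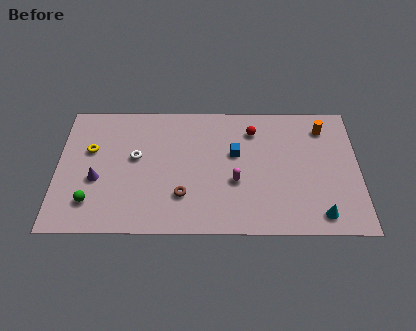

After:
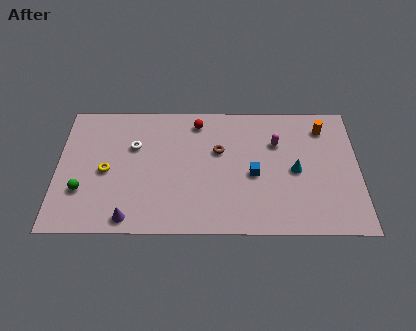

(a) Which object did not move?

the orange cylinder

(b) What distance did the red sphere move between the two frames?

3.2

From (10.8, 7.3) to (7.7, 7.9), the red sphere covered √(3.1² + 0.6²) ≈ 3.2 units.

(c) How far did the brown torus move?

3.8

The brown torus moved from about (6.9, 2.6) to (8.9, 5.8), a distance of √(2.0² + 3.2²) ≈ 3.8.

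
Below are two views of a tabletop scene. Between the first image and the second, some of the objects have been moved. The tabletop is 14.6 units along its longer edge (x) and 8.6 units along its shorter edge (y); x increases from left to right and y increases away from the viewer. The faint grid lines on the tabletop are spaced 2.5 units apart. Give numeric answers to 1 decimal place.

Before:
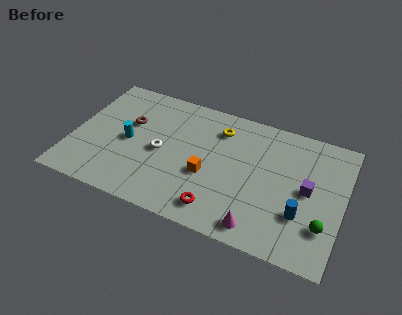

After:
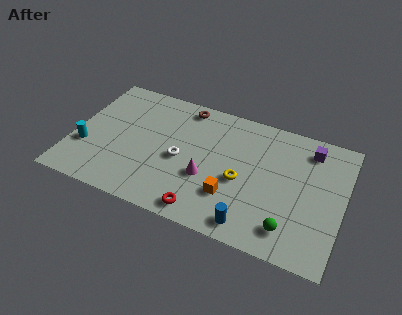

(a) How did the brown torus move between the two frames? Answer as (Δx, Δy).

(2.8, 2.2)

The brown torus started near (2.9, 5.4) and ended near (5.7, 7.6).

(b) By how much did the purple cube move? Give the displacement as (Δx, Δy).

(-0.1, 2.7)

The purple cube was at about (12.7, 4.4) and moved to about (12.6, 7.1).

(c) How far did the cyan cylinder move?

2.5

From (3.0, 4.1) to (0.8, 2.9), the cyan cylinder covered √(2.2² + 1.2²) ≈ 2.5 units.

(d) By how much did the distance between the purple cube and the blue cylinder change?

+4.8

They were about 1.7 units apart before and 6.5 after — 4.8 units further apart.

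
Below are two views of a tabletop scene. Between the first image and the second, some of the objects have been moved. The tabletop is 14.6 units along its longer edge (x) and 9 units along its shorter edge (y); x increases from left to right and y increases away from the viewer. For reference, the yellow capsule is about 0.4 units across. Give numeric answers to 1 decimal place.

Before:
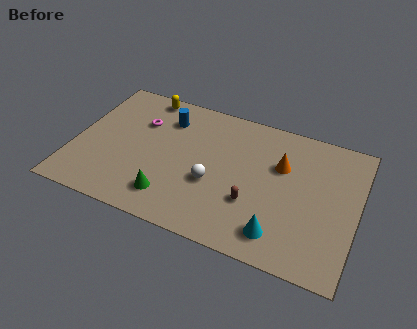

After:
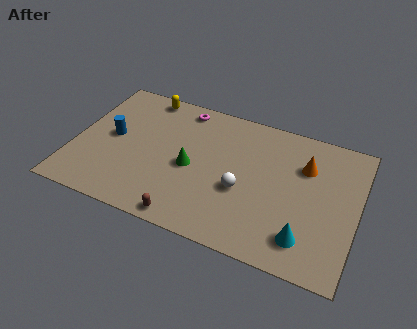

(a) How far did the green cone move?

2.4

From (5.3, 1.8) to (6.1, 4.1), the green cone covered √(0.8² + 2.3²) ≈ 2.4 units.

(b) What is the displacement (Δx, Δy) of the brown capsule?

(-3.1, -2.2)

The brown capsule was at about (9.4, 3.0) and moved to about (6.3, 0.8).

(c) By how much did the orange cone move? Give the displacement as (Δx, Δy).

(1.2, 0.4)

From the two frames, the orange cone sits at roughly (10.6, 5.9) before and (11.8, 6.3) after.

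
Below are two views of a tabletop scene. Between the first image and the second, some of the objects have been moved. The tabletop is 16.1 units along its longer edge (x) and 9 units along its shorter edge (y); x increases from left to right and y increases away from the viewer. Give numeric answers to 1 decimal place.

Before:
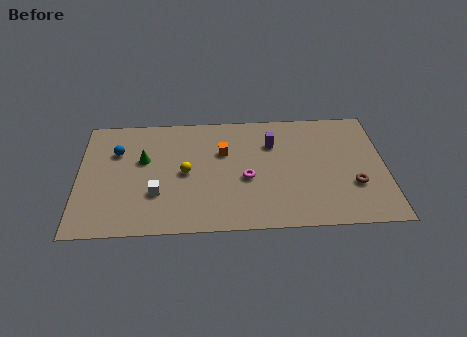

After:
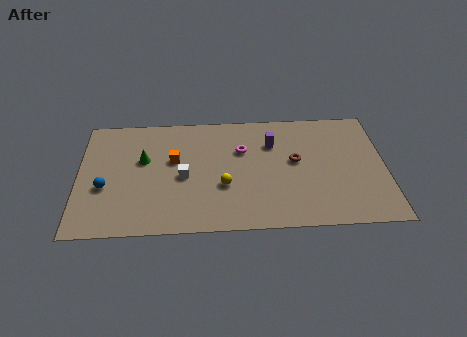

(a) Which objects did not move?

the green cone and the purple cylinder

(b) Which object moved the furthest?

the brown torus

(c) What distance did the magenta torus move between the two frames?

2.2

From (8.8, 3.8) to (8.6, 6.0), the magenta torus covered √(0.2² + 2.2²) ≈ 2.2 units.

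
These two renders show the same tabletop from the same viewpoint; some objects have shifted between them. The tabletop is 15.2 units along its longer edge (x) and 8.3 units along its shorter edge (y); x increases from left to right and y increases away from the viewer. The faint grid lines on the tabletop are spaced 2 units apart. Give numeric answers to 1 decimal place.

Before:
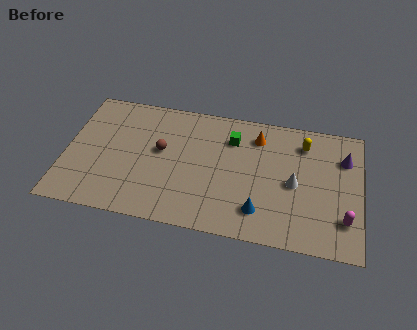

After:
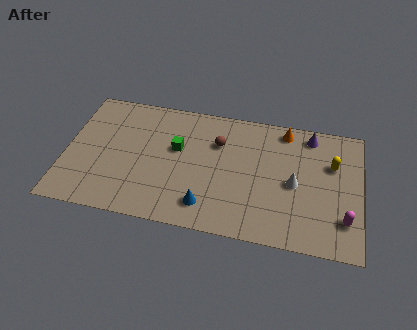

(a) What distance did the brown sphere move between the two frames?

3.1

From (4.9, 4.7) to (7.8, 5.8), the brown sphere covered √(2.9² + 1.1²) ≈ 3.1 units.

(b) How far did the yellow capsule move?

1.9

The yellow capsule was near (12.2, 6.6) before and (13.7, 5.5) after, so it travelled √(1.5² + 1.1²) ≈ 1.9 units.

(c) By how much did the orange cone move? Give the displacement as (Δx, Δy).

(1.4, 0.7)

From the two frames, the orange cone sits at roughly (9.8, 6.6) before and (11.2, 7.3) after.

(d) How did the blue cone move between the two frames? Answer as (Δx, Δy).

(-2.7, -0.2)

The blue cone started near (10.1, 1.8) and ended near (7.4, 1.6).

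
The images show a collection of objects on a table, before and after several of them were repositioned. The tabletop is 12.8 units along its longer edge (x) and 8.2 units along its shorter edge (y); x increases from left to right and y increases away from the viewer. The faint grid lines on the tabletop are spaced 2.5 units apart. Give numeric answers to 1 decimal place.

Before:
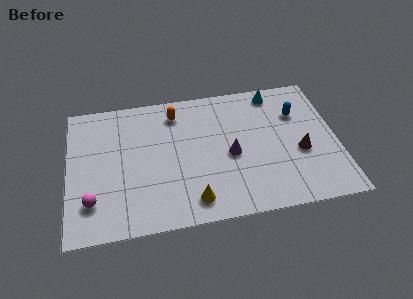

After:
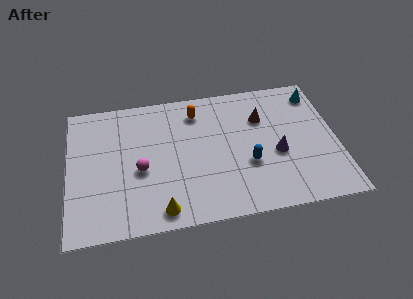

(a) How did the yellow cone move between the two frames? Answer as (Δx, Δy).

(-1.5, -0.3)

The yellow cone started near (5.8, 1.3) and ended near (4.3, 1.0).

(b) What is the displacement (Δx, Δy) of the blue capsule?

(-2.5, -2.7)

The blue capsule started near (11.0, 5.7) and ended near (8.5, 3.0).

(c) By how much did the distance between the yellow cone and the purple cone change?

+3.0

Before: roughly 3.1 units apart; after: 6.1. That's 3.0 units further apart.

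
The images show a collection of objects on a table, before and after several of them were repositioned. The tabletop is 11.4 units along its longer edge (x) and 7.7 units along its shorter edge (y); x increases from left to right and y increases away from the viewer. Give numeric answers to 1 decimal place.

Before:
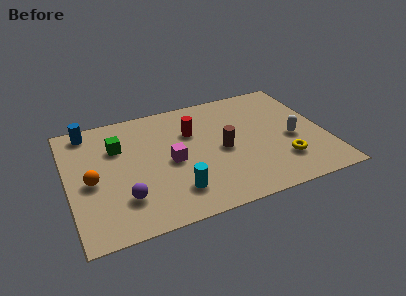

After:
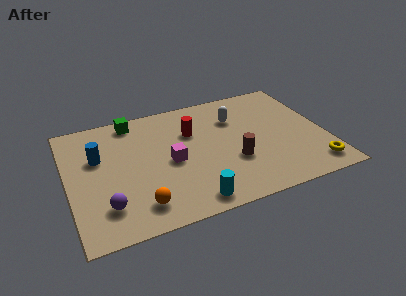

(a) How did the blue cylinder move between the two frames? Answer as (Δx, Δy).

(0.3, -1.9)

From the two frames, the blue cylinder sits at roughly (1.1, 6.8) before and (1.4, 4.9) after.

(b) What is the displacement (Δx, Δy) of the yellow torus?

(1.3, -0.8)

The yellow torus started near (9.3, 2.0) and ended near (10.6, 1.2).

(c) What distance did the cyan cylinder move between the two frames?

1.0

The cyan cylinder moved from about (4.5, 1.7) to (5.1, 0.9), a distance of √(0.6² + 0.8²) ≈ 1.0.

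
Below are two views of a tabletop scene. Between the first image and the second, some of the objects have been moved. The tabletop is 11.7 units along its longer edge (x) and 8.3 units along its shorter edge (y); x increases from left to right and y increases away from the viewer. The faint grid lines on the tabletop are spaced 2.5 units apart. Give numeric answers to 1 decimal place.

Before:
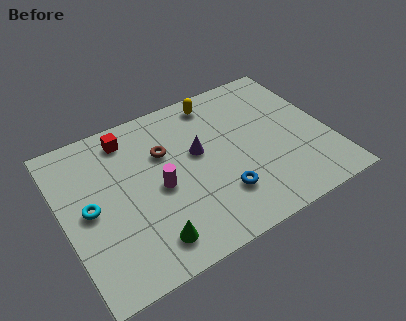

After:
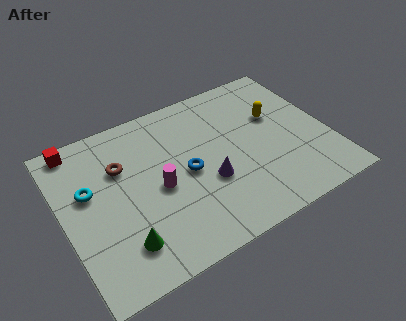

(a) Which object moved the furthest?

the yellow capsule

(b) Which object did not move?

the magenta cylinder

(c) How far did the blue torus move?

2.2

The blue torus moved from about (6.6, 2.2) to (5.4, 4.0), a distance of √(1.2² + 1.8²) ≈ 2.2.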